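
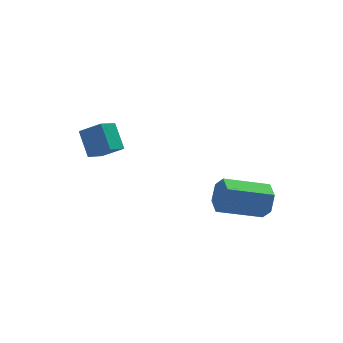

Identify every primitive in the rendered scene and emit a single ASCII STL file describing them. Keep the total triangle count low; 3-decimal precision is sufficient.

solid 
facet normal -0.700 0.437 -0.565
outer loop
vertex -1.456 2.659 -1.109
vertex -0.735 3.128 -1.639
vertex -1.414 1.673 -1.923
endloop
endfacet
facet normal -0.714 -0.463 0.525
outer loop
vertex -0.645 1.192 -1.301
vertex -1.456 2.659 -1.109
vertex -1.414 1.673 -1.923
endloop
endfacet
facet normal -0.699 0.437 -0.566
outer loop
vertex -1.414 1.673 -1.923
vertex -0.735 3.128 -1.639
vertex -0.693 2.141 -2.453
endloop
endfacet
facet normal 0.033 -0.771 -0.636
outer loop
vertex -0.693 2.141 -2.453
vertex -0.645 1.192 -1.301
vertex -1.414 1.673 -1.923
endloop
endfacet
facet normal -0.033 0.770 0.637
outer loop
vertex -1.456 2.659 -1.109
vertex 0.034 2.647 -1.017
vertex -0.735 3.128 -1.639
endloop
endfacet
facet normal -0.714 -0.463 0.525
outer loop
vertex -0.687 2.179 -0.487
vertex -1.456 2.659 -1.109
vertex -0.645 1.192 -1.301
endloop
endfacet
facet normal -0.033 0.771 0.636
outer loop
vertex -0.687 2.179 -0.487
vertex 0.034 2.647 -1.017
vertex -1.456 2.659 -1.109
endloop
endfacet
facet normal 0.714 0.463 -0.525
outer loop
vertex -0.735 3.128 -1.639
vertex 0.034 2.647 -1.017
vertex -0.693 2.141 -2.453
endloop
endfacet
facet normal 0.034 -0.771 -0.636
outer loop
vertex 0.076 1.661 -1.831
vertex -0.645 1.192 -1.301
vertex -0.693 2.141 -2.453
endloop
endfacet
facet normal 0.714 0.464 -0.525
outer loop
vertex -0.693 2.141 -2.453
vertex 0.034 2.647 -1.017
vertex 0.076 1.661 -1.831
endloop
endfacet
facet normal 0.700 -0.437 0.566
outer loop
vertex 0.076 1.661 -1.831
vertex -0.687 2.179 -0.487
vertex -0.645 1.192 -1.301
endloop
endfacet
facet normal 0.699 -0.437 0.566
outer loop
vertex 0.034 2.647 -1.017
vertex -0.687 2.179 -0.487
vertex 0.076 1.661 -1.831
endloop
endfacet
facet normal 0.929 -0.155 -0.335
outer loop
vertex 4.649 -2.263 -2.206
vertex 4.366 -2.62 -2.826
vertex 4.487 -1.86 -2.841
endloop
endfacet
facet normal 0.302 0.838 0.455
outer loop
vertex 4.649 -2.263 -2.206
vertex 4.487 -1.86 -2.841
vertex 2.836 -1.963 -1.553
endloop
endfacet
facet normal 0.302 0.838 0.455
outer loop
vertex 2.836 -1.963 -1.553
vertex 4.487 -1.86 -2.841
vertex 2.674 -1.56 -2.188
endloop
endfacet
facet normal -0.930 0.153 0.334
outer loop
vertex 2.836 -1.963 -1.553
vertex 2.674 -1.56 -2.188
vertex 2.554 -2.32 -2.174
endloop
endfacet
facet normal 0.930 -0.155 -0.335
outer loop
vertex 4.487 -1.86 -2.841
vertex 4.366 -2.62 -2.826
vertex 4.204 -2.217 -3.462
endloop
endfacet
facet normal -0.031 0.873 -0.487
outer loop
vertex 4.487 -1.86 -2.841
vertex 4.204 -2.217 -3.462
vertex 2.674 -1.56 -2.188
endloop
endfacet
facet normal -0.031 0.873 -0.487
outer loop
vertex 2.674 -1.56 -2.188
vertex 4.204 -2.217 -3.462
vertex 2.391 -1.917 -2.809
endloop
endfacet
facet normal -0.929 0.153 0.336
outer loop
vertex 2.674 -1.56 -2.188
vertex 2.391 -1.917 -2.809
vertex 2.554 -2.32 -2.174
endloop
endfacet
facet normal 0.930 -0.153 -0.334
outer loop
vertex 4.204 -2.217 -3.462
vertex 4.366 -2.62 -2.826
vertex 4.084 -2.977 -3.447
endloop
endfacet
facet normal -0.334 0.034 -0.942
outer loop
vertex 4.204 -2.217 -3.462
vertex 4.084 -2.977 -3.447
vertex 2.391 -1.917 -2.809
endloop
endfacet
facet normal -0.334 0.034 -0.942
outer loop
vertex 2.391 -1.917 -2.809
vertex 4.084 -2.977 -3.447
vertex 2.271 -2.677 -2.794
endloop
endfacet
facet normal -0.929 0.153 0.336
outer loop
vertex 2.391 -1.917 -2.809
vertex 2.271 -2.677 -2.794
vertex 2.554 -2.32 -2.174
endloop
endfacet
facet normal 0.930 -0.153 -0.334
outer loop
vertex 4.084 -2.977 -3.447
vertex 4.366 -2.62 -2.826
vertex 4.246 -3.38 -2.812
endloop
endfacet
facet normal -0.302 -0.838 -0.455
outer loop
vertex 4.084 -2.977 -3.447
vertex 4.246 -3.38 -2.812
vertex 2.271 -2.677 -2.794
endloop
endfacet
facet normal -0.302 -0.838 -0.455
outer loop
vertex 2.271 -2.677 -2.794
vertex 4.246 -3.38 -2.812
vertex 2.433 -3.08 -2.159
endloop
endfacet
facet normal -0.929 0.155 0.335
outer loop
vertex 2.271 -2.677 -2.794
vertex 2.433 -3.08 -2.159
vertex 2.554 -2.32 -2.174
endloop
endfacet
facet normal 0.929 -0.153 -0.336
outer loop
vertex 4.246 -3.38 -2.812
vertex 4.366 -2.62 -2.826
vertex 4.529 -3.023 -2.191
endloop
endfacet
facet normal 0.031 -0.873 0.487
outer loop
vertex 4.246 -3.38 -2.812
vertex 4.529 -3.023 -2.191
vertex 2.433 -3.08 -2.159
endloop
endfacet
facet normal 0.031 -0.873 0.487
outer loop
vertex 2.433 -3.08 -2.159
vertex 4.529 -3.023 -2.191
vertex 2.716 -2.723 -1.538
endloop
endfacet
facet normal -0.930 0.155 0.335
outer loop
vertex 2.433 -3.08 -2.159
vertex 2.716 -2.723 -1.538
vertex 2.554 -2.32 -2.174
endloop
endfacet
facet normal 0.929 -0.153 -0.336
outer loop
vertex 4.529 -3.023 -2.191
vertex 4.366 -2.62 -2.826
vertex 4.649 -2.263 -2.206
endloop
endfacet
facet normal 0.334 -0.034 0.942
outer loop
vertex 4.529 -3.023 -2.191
vertex 4.649 -2.263 -2.206
vertex 2.716 -2.723 -1.538
endloop
endfacet
facet normal 0.334 -0.034 0.942
outer loop
vertex 2.716 -2.723 -1.538
vertex 4.649 -2.263 -2.206
vertex 2.836 -1.963 -1.553
endloop
endfacet
facet normal -0.930 0.153 0.334
outer loop
vertex 2.716 -2.723 -1.538
vertex 2.836 -1.963 -1.553
vertex 2.554 -2.32 -2.174
endloop
endfacet

endsolid


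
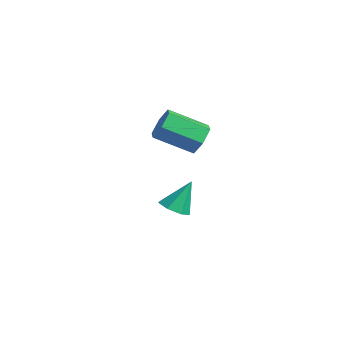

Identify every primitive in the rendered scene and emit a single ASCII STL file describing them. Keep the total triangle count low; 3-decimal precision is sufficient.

solid 
facet normal 0.501 0.729 -0.466
outer loop
vertex 4.199 -2.556 2.041
vertex 3.896 -2.045 2.515
vertex 4.553 -2.384 2.691
endloop
endfacet
facet normal 0.729 -0.646 -0.226
outer loop
vertex 4.199 -2.556 2.041
vertex 4.553 -2.384 2.691
vertex 3.327 -3.825 2.85
endloop
endfacet
facet normal 0.729 -0.645 -0.227
outer loop
vertex 3.327 -3.825 2.85
vertex 4.553 -2.384 2.691
vertex 3.681 -3.654 3.501
endloop
endfacet
facet normal -0.501 -0.730 0.464
outer loop
vertex 3.327 -3.825 2.85
vertex 3.681 -3.654 3.501
vertex 3.024 -3.315 3.325
endloop
endfacet
facet normal 0.501 0.730 -0.464
outer loop
vertex 4.553 -2.384 2.691
vertex 3.896 -2.045 2.515
vertex 4.25 -1.874 3.166
endloop
endfacet
facet normal 0.768 -0.128 0.627
outer loop
vertex 4.553 -2.384 2.691
vertex 4.25 -1.874 3.166
vertex 3.681 -3.654 3.501
endloop
endfacet
facet normal 0.768 -0.127 0.628
outer loop
vertex 3.681 -3.654 3.501
vertex 4.25 -1.874 3.166
vertex 3.378 -3.143 3.975
endloop
endfacet
facet normal -0.501 -0.729 0.466
outer loop
vertex 3.681 -3.654 3.501
vertex 3.378 -3.143 3.975
vertex 3.024 -3.315 3.325
endloop
endfacet
facet normal 0.501 0.730 -0.464
outer loop
vertex 4.25 -1.874 3.166
vertex 3.896 -2.045 2.515
vertex 3.593 -1.535 2.99
endloop
endfacet
facet normal 0.039 0.518 0.854
outer loop
vertex 4.25 -1.874 3.166
vertex 3.593 -1.535 2.99
vertex 3.378 -3.143 3.975
endloop
endfacet
facet normal 0.039 0.518 0.854
outer loop
vertex 3.378 -3.143 3.975
vertex 3.593 -1.535 2.99
vertex 2.721 -2.804 3.799
endloop
endfacet
facet normal -0.501 -0.729 0.466
outer loop
vertex 3.378 -3.143 3.975
vertex 2.721 -2.804 3.799
vertex 3.024 -3.315 3.325
endloop
endfacet
facet normal 0.501 0.730 -0.464
outer loop
vertex 3.593 -1.535 2.99
vertex 3.896 -2.045 2.515
vertex 3.239 -1.706 2.339
endloop
endfacet
facet normal -0.729 0.646 0.227
outer loop
vertex 3.593 -1.535 2.99
vertex 3.239 -1.706 2.339
vertex 2.721 -2.804 3.799
endloop
endfacet
facet normal -0.730 0.645 0.227
outer loop
vertex 2.721 -2.804 3.799
vertex 3.239 -1.706 2.339
vertex 2.367 -2.976 3.149
endloop
endfacet
facet normal -0.501 -0.729 0.466
outer loop
vertex 2.721 -2.804 3.799
vertex 2.367 -2.976 3.149
vertex 3.024 -3.315 3.325
endloop
endfacet
facet normal 0.501 0.729 -0.466
outer loop
vertex 3.239 -1.706 2.339
vertex 3.896 -2.045 2.515
vertex 3.542 -2.217 1.865
endloop
endfacet
facet normal -0.768 0.127 -0.628
outer loop
vertex 3.239 -1.706 2.339
vertex 3.542 -2.217 1.865
vertex 2.367 -2.976 3.149
endloop
endfacet
facet normal -0.768 0.128 -0.627
outer loop
vertex 2.367 -2.976 3.149
vertex 3.542 -2.217 1.865
vertex 2.67 -3.486 2.674
endloop
endfacet
facet normal -0.501 -0.730 0.464
outer loop
vertex 2.367 -2.976 3.149
vertex 2.67 -3.486 2.674
vertex 3.024 -3.315 3.325
endloop
endfacet
facet normal 0.501 0.729 -0.466
outer loop
vertex 3.542 -2.217 1.865
vertex 3.896 -2.045 2.515
vertex 4.199 -2.556 2.041
endloop
endfacet
facet normal -0.039 -0.518 -0.854
outer loop
vertex 3.542 -2.217 1.865
vertex 4.199 -2.556 2.041
vertex 2.67 -3.486 2.674
endloop
endfacet
facet normal -0.039 -0.518 -0.854
outer loop
vertex 2.67 -3.486 2.674
vertex 4.199 -2.556 2.041
vertex 3.327 -3.825 2.85
endloop
endfacet
facet normal -0.501 -0.730 0.464
outer loop
vertex 2.67 -3.486 2.674
vertex 3.327 -3.825 2.85
vertex 3.024 -3.315 3.325
endloop
endfacet
facet normal -0.031 -0.521 -0.853
outer loop
vertex 2.725 -1.828 -2.336
vertex 2.217 -2.243 -2.064
vertex 2.147 -1.639 -2.43
endloop
endfacet
facet normal 0.327 0.937 -0.126
outer loop
vertex 2.725 -1.828 -2.336
vertex 2.147 -1.639 -2.43
vertex 2.263 -1.457 -0.776
endloop
endfacet
facet normal -0.030 -0.521 -0.853
outer loop
vertex 2.147 -1.639 -2.43
vertex 2.217 -2.243 -2.064
vertex 1.621 -1.905 -2.249
endloop
endfacet
facet normal -0.468 0.881 -0.064
outer loop
vertex 2.147 -1.639 -2.43
vertex 1.621 -1.905 -2.249
vertex 2.263 -1.457 -0.776
endloop
endfacet
facet normal -0.030 -0.521 -0.853
outer loop
vertex 1.621 -1.905 -2.249
vertex 2.217 -2.243 -2.064
vertex 1.544 -2.425 -1.929
endloop
endfacet
facet normal -0.901 0.316 0.297
outer loop
vertex 1.621 -1.905 -2.249
vertex 1.544 -2.425 -1.929
vertex 2.263 -1.457 -0.776
endloop
endfacet
facet normal -0.031 -0.519 -0.854
outer loop
vertex 1.544 -2.425 -1.929
vertex 2.217 -2.243 -2.064
vertex 1.974 -2.809 -1.711
endloop
endfacet
facet normal -0.647 -0.335 0.685
outer loop
vertex 1.544 -2.425 -1.929
vertex 1.974 -2.809 -1.711
vertex 2.263 -1.457 -0.776
endloop
endfacet
facet normal -0.029 -0.520 -0.854
outer loop
vertex 1.974 -2.809 -1.711
vertex 2.217 -2.243 -2.064
vertex 2.587 -2.766 -1.758
endloop
endfacet
facet normal 0.103 -0.581 0.808
outer loop
vertex 1.974 -2.809 -1.711
vertex 2.587 -2.766 -1.758
vertex 2.263 -1.457 -0.776
endloop
endfacet
facet normal -0.030 -0.521 -0.853
outer loop
vertex 2.587 -2.766 -1.758
vertex 2.217 -2.243 -2.064
vertex 2.921 -2.33 -2.036
endloop
endfacet
facet normal 0.785 -0.236 0.573
outer loop
vertex 2.587 -2.766 -1.758
vertex 2.921 -2.33 -2.036
vertex 2.263 -1.457 -0.776
endloop
endfacet
facet normal -0.031 -0.522 -0.853
outer loop
vertex 2.921 -2.33 -2.036
vertex 2.217 -2.243 -2.064
vertex 2.725 -1.828 -2.336
endloop
endfacet
facet normal 0.884 0.439 0.157
outer loop
vertex 2.921 -2.33 -2.036
vertex 2.725 -1.828 -2.336
vertex 2.263 -1.457 -0.776
endloop
endfacet

endsolid


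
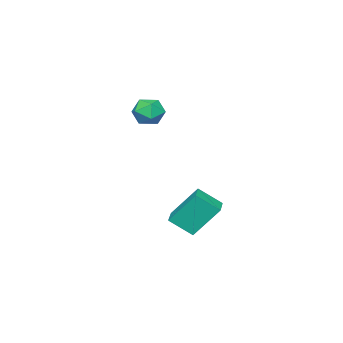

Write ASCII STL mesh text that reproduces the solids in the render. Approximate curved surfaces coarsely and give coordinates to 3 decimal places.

solid 
facet normal -0.856 -0.517 -0.012
outer loop
vertex -4.408 -1.268 -1.875
vertex -5.0 -0.268 -2.775
vertex -3.732 -2.348 -3.52
endloop
endfacet
facet normal 0.403 -0.680 0.612
outer loop
vertex -2.68 -1.712 -3.505
vertex -4.408 -1.268 -1.875
vertex -3.732 -2.348 -3.52
endloop
endfacet
facet normal -0.856 -0.517 -0.012
outer loop
vertex -3.732 -2.348 -3.52
vertex -5.0 -0.268 -2.775
vertex -4.324 -1.348 -4.42
endloop
endfacet
facet normal 0.325 -0.519 -0.791
outer loop
vertex -4.324 -1.348 -4.42
vertex -2.68 -1.712 -3.505
vertex -3.732 -2.348 -3.52
endloop
endfacet
facet normal -0.325 0.519 0.791
outer loop
vertex -4.408 -1.268 -1.875
vertex -3.948 0.368 -2.76
vertex -5.0 -0.268 -2.775
endloop
endfacet
facet normal 0.403 -0.680 0.612
outer loop
vertex -3.356 -0.632 -1.86
vertex -4.408 -1.268 -1.875
vertex -2.68 -1.712 -3.505
endloop
endfacet
facet normal -0.325 0.519 0.791
outer loop
vertex -3.356 -0.632 -1.86
vertex -3.948 0.368 -2.76
vertex -4.408 -1.268 -1.875
endloop
endfacet
facet normal -0.403 0.680 -0.612
outer loop
vertex -5.0 -0.268 -2.775
vertex -3.948 0.368 -2.76
vertex -4.324 -1.348 -4.42
endloop
endfacet
facet normal 0.325 -0.519 -0.791
outer loop
vertex -3.272 -0.712 -4.405
vertex -2.68 -1.712 -3.505
vertex -4.324 -1.348 -4.42
endloop
endfacet
facet normal -0.403 0.680 -0.612
outer loop
vertex -4.324 -1.348 -4.42
vertex -3.948 0.368 -2.76
vertex -3.272 -0.712 -4.405
endloop
endfacet
facet normal 0.856 0.517 0.012
outer loop
vertex -3.272 -0.712 -4.405
vertex -3.356 -0.632 -1.86
vertex -2.68 -1.712 -3.505
endloop
endfacet
facet normal 0.856 0.517 0.012
outer loop
vertex -3.948 0.368 -2.76
vertex -3.356 -0.632 -1.86
vertex -3.272 -0.712 -4.405
endloop
endfacet
facet normal -0.223 0.697 0.682
outer loop
vertex -4.18 -2.995 2.794
vertex -4.45 -3.641 3.366
vertex -3.589 -3.367 3.368
endloop
endfacet
facet normal 0.315 0.911 0.266
outer loop
vertex -4.18 -2.995 2.794
vertex -3.589 -3.367 3.368
vertex -3.346 -3.201 2.513
endloop
endfacet
facet normal 0.086 0.908 -0.410
outer loop
vertex -4.18 -2.995 2.794
vertex -3.346 -3.201 2.513
vertex -4.057 -3.373 1.982
endloop
endfacet
facet normal -0.593 0.692 -0.412
outer loop
vertex -4.18 -2.995 2.794
vertex -4.057 -3.373 1.982
vertex -4.74 -3.645 2.509
endloop
endfacet
facet normal -0.785 0.561 0.263
outer loop
vertex -4.18 -2.995 2.794
vertex -4.74 -3.645 2.509
vertex -4.45 -3.641 3.366
endloop
endfacet
facet normal 0.841 0.434 0.323
outer loop
vertex -3.346 -3.201 2.513
vertex -3.589 -3.367 3.368
vertex -3.1 -3.975 2.911
endloop
endfacet
facet normal -0.030 0.086 0.996
outer loop
vertex -3.589 -3.367 3.368
vertex -4.45 -3.641 3.366
vertex -3.783 -4.247 3.438
endloop
endfacet
facet normal -0.938 -0.135 0.318
outer loop
vertex -4.45 -3.641 3.366
vertex -4.74 -3.645 2.509
vertex -4.494 -4.419 2.907
endloop
endfacet
facet normal -0.628 0.077 -0.774
outer loop
vertex -4.74 -3.645 2.509
vertex -4.057 -3.373 1.982
vertex -4.251 -4.253 2.052
endloop
endfacet
facet normal 0.472 0.428 -0.771
outer loop
vertex -4.057 -3.373 1.982
vertex -3.346 -3.201 2.513
vertex -3.39 -3.979 2.054
endloop
endfacet
facet normal 0.593 -0.692 0.412
outer loop
vertex -3.66 -4.625 2.626
vertex -3.1 -3.975 2.911
vertex -3.783 -4.247 3.438
endloop
endfacet
facet normal -0.086 -0.908 0.410
outer loop
vertex -3.66 -4.625 2.626
vertex -3.783 -4.247 3.438
vertex -4.494 -4.419 2.907
endloop
endfacet
facet normal -0.315 -0.911 -0.266
outer loop
vertex -3.66 -4.625 2.626
vertex -4.494 -4.419 2.907
vertex -4.251 -4.253 2.052
endloop
endfacet
facet normal 0.223 -0.697 -0.682
outer loop
vertex -3.66 -4.625 2.626
vertex -4.251 -4.253 2.052
vertex -3.39 -3.979 2.054
endloop
endfacet
facet normal 0.785 -0.561 -0.263
outer loop
vertex -3.66 -4.625 2.626
vertex -3.39 -3.979 2.054
vertex -3.1 -3.975 2.911
endloop
endfacet
facet normal 0.628 -0.077 0.774
outer loop
vertex -3.783 -4.247 3.438
vertex -3.1 -3.975 2.911
vertex -3.589 -3.367 3.368
endloop
endfacet
facet normal -0.472 -0.428 0.771
outer loop
vertex -4.494 -4.419 2.907
vertex -3.783 -4.247 3.438
vertex -4.45 -3.641 3.366
endloop
endfacet
facet normal -0.841 -0.434 -0.323
outer loop
vertex -4.251 -4.253 2.052
vertex -4.494 -4.419 2.907
vertex -4.74 -3.645 2.509
endloop
endfacet
facet normal 0.030 -0.086 -0.996
outer loop
vertex -3.39 -3.979 2.054
vertex -4.251 -4.253 2.052
vertex -4.057 -3.373 1.982
endloop
endfacet
facet normal 0.938 0.135 -0.318
outer loop
vertex -3.1 -3.975 2.911
vertex -3.39 -3.979 2.054
vertex -3.346 -3.201 2.513
endloop
endfacet

endsolid


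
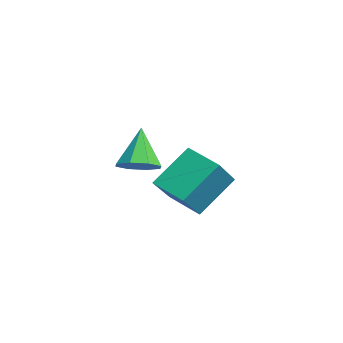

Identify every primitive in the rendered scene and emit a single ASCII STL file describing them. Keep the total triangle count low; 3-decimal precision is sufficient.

solid 
facet normal 0.539 -0.200 -0.818
outer loop
vertex -1.605 2.288 3.006
vertex -2.107 1.492 2.87
vertex -2.193 2.397 2.592
endloop
endfacet
facet normal -0.002 0.966 0.258
outer loop
vertex -1.605 2.288 3.006
vertex -2.193 2.397 2.592
vertex -3.173 1.888 4.49
endloop
endfacet
facet normal 0.539 -0.200 -0.818
outer loop
vertex -2.193 2.397 2.592
vertex -2.107 1.492 2.87
vertex -2.73 1.976 2.341
endloop
endfacet
facet normal -0.589 0.804 -0.088
outer loop
vertex -2.193 2.397 2.592
vertex -2.73 1.976 2.341
vertex -3.173 1.888 4.49
endloop
endfacet
facet normal 0.539 -0.200 -0.818
outer loop
vertex -2.73 1.976 2.341
vertex -2.107 1.492 2.87
vertex -2.902 1.272 2.4
endloop
endfacet
facet normal -0.958 0.218 -0.188
outer loop
vertex -2.73 1.976 2.341
vertex -2.902 1.272 2.4
vertex -3.173 1.888 4.49
endloop
endfacet
facet normal 0.539 -0.199 -0.819
outer loop
vertex -2.902 1.272 2.4
vertex -2.107 1.492 2.87
vertex -2.608 0.697 2.733
endloop
endfacet
facet normal -0.894 -0.448 0.016
outer loop
vertex -2.902 1.272 2.4
vertex -2.608 0.697 2.733
vertex -3.173 1.888 4.49
endloop
endfacet
facet normal 0.539 -0.199 -0.818
outer loop
vertex -2.608 0.697 2.733
vertex -2.107 1.492 2.87
vertex -2.02 0.588 3.147
endloop
endfacet
facet normal -0.435 -0.804 0.405
outer loop
vertex -2.608 0.697 2.733
vertex -2.02 0.588 3.147
vertex -3.173 1.888 4.49
endloop
endfacet
facet normal 0.538 -0.199 -0.819
outer loop
vertex -2.02 0.588 3.147
vertex -2.107 1.492 2.87
vertex -1.483 1.008 3.398
endloop
endfacet
facet normal 0.151 -0.642 0.751
outer loop
vertex -2.02 0.588 3.147
vertex -1.483 1.008 3.398
vertex -3.173 1.888 4.49
endloop
endfacet
facet normal 0.538 -0.199 -0.819
outer loop
vertex -1.483 1.008 3.398
vertex -2.107 1.492 2.87
vertex -1.311 1.712 3.34
endloop
endfacet
facet normal 0.521 -0.057 0.852
outer loop
vertex -1.483 1.008 3.398
vertex -1.311 1.712 3.34
vertex -3.173 1.888 4.49
endloop
endfacet
facet normal 0.539 -0.200 -0.819
outer loop
vertex -1.311 1.712 3.34
vertex -2.107 1.492 2.87
vertex -1.605 2.288 3.006
endloop
endfacet
facet normal 0.458 0.609 0.648
outer loop
vertex -1.311 1.712 3.34
vertex -1.605 2.288 3.006
vertex -3.173 1.888 4.49
endloop
endfacet
facet normal -0.791 -0.537 0.293
outer loop
vertex 1.95 1.031 3.869
vertex 1.466 2.522 5.296
vertex 0.787 1.986 2.477
endloop
endfacet
facet normal 0.228 -0.703 -0.673
outer loop
vertex 2.014 2.818 2.024
vertex 1.95 1.031 3.869
vertex 0.787 1.986 2.477
endloop
endfacet
facet normal -0.791 -0.537 0.293
outer loop
vertex 0.787 1.986 2.477
vertex 1.466 2.522 5.296
vertex 0.303 3.477 3.904
endloop
endfacet
facet normal -0.567 0.466 -0.679
outer loop
vertex 0.303 3.477 3.904
vertex 2.014 2.818 2.024
vertex 0.787 1.986 2.477
endloop
endfacet
facet normal 0.567 -0.466 0.679
outer loop
vertex 1.95 1.031 3.869
vertex 2.693 3.354 4.843
vertex 1.466 2.522 5.296
endloop
endfacet
facet normal 0.228 -0.703 -0.673
outer loop
vertex 3.177 1.863 3.416
vertex 1.95 1.031 3.869
vertex 2.014 2.818 2.024
endloop
endfacet
facet normal 0.567 -0.466 0.679
outer loop
vertex 3.177 1.863 3.416
vertex 2.693 3.354 4.843
vertex 1.95 1.031 3.869
endloop
endfacet
facet normal -0.228 0.703 0.673
outer loop
vertex 1.466 2.522 5.296
vertex 2.693 3.354 4.843
vertex 0.303 3.477 3.904
endloop
endfacet
facet normal -0.567 0.466 -0.679
outer loop
vertex 1.53 4.309 3.451
vertex 2.014 2.818 2.024
vertex 0.303 3.477 3.904
endloop
endfacet
facet normal -0.228 0.703 0.673
outer loop
vertex 0.303 3.477 3.904
vertex 2.693 3.354 4.843
vertex 1.53 4.309 3.451
endloop
endfacet
facet normal 0.791 0.537 -0.293
outer loop
vertex 1.53 4.309 3.451
vertex 3.177 1.863 3.416
vertex 2.014 2.818 2.024
endloop
endfacet
facet normal 0.791 0.537 -0.293
outer loop
vertex 2.693 3.354 4.843
vertex 3.177 1.863 3.416
vertex 1.53 4.309 3.451
endloop
endfacet

endsolid


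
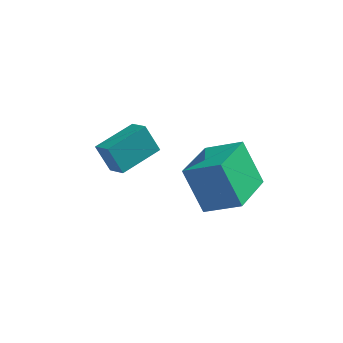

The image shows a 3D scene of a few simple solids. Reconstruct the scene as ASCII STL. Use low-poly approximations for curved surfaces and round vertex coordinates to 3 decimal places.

solid 
facet normal -0.907 0.002 -0.421
outer loop
vertex 0.665 -0.29 0.947
vertex 0.743 1.853 0.789
vertex 1.488 -0.45 -0.825
endloop
endfacet
facet normal -0.036 -0.997 0.073
outer loop
vertex 2.857 -0.453 -0.189
vertex 0.665 -0.29 0.947
vertex 1.488 -0.45 -0.825
endloop
endfacet
facet normal -0.907 0.002 -0.421
outer loop
vertex 1.488 -0.45 -0.825
vertex 0.743 1.853 0.789
vertex 1.566 1.693 -0.983
endloop
endfacet
facet normal 0.420 -0.082 -0.904
outer loop
vertex 1.566 1.693 -0.983
vertex 2.857 -0.453 -0.189
vertex 1.488 -0.45 -0.825
endloop
endfacet
facet normal -0.420 0.082 0.904
outer loop
vertex 0.665 -0.29 0.947
vertex 2.112 1.85 1.425
vertex 0.743 1.853 0.789
endloop
endfacet
facet normal -0.036 -0.997 0.073
outer loop
vertex 2.034 -0.293 1.583
vertex 0.665 -0.29 0.947
vertex 2.857 -0.453 -0.189
endloop
endfacet
facet normal -0.420 0.082 0.904
outer loop
vertex 2.034 -0.293 1.583
vertex 2.112 1.85 1.425
vertex 0.665 -0.29 0.947
endloop
endfacet
facet normal 0.036 0.997 -0.073
outer loop
vertex 0.743 1.853 0.789
vertex 2.112 1.85 1.425
vertex 1.566 1.693 -0.983
endloop
endfacet
facet normal 0.420 -0.082 -0.904
outer loop
vertex 2.935 1.69 -0.347
vertex 2.857 -0.453 -0.189
vertex 1.566 1.693 -0.983
endloop
endfacet
facet normal 0.036 0.997 -0.073
outer loop
vertex 1.566 1.693 -0.983
vertex 2.112 1.85 1.425
vertex 2.935 1.69 -0.347
endloop
endfacet
facet normal 0.907 -0.002 0.421
outer loop
vertex 2.935 1.69 -0.347
vertex 2.034 -0.293 1.583
vertex 2.857 -0.453 -0.189
endloop
endfacet
facet normal 0.907 -0.002 0.421
outer loop
vertex 2.112 1.85 1.425
vertex 2.034 -0.293 1.583
vertex 2.935 1.69 -0.347
endloop
endfacet
facet normal -0.781 0.525 -0.339
outer loop
vertex -2.847 0.545 0.86
vertex -2.036 2.042 1.308
vertex -2.32 0.599 -0.272
endloop
endfacet
facet normal -0.461 -0.850 -0.255
outer loop
vertex -1.664 0.158 0.012
vertex -2.847 0.545 0.86
vertex -2.32 0.599 -0.272
endloop
endfacet
facet normal -0.782 0.524 -0.338
outer loop
vertex -2.32 0.599 -0.272
vertex -2.036 2.042 1.308
vertex -1.51 2.096 0.176
endloop
endfacet
facet normal 0.421 0.043 -0.906
outer loop
vertex -1.51 2.096 0.176
vertex -1.664 0.158 0.012
vertex -2.32 0.599 -0.272
endloop
endfacet
facet normal -0.421 -0.043 0.906
outer loop
vertex -2.847 0.545 0.86
vertex -1.38 1.601 1.592
vertex -2.036 2.042 1.308
endloop
endfacet
facet normal -0.461 -0.850 -0.255
outer loop
vertex -2.19 0.104 1.144
vertex -2.847 0.545 0.86
vertex -1.664 0.158 0.012
endloop
endfacet
facet normal -0.421 -0.043 0.906
outer loop
vertex -2.19 0.104 1.144
vertex -1.38 1.601 1.592
vertex -2.847 0.545 0.86
endloop
endfacet
facet normal 0.461 0.850 0.255
outer loop
vertex -2.036 2.042 1.308
vertex -1.38 1.601 1.592
vertex -1.51 2.096 0.176
endloop
endfacet
facet normal 0.421 0.043 -0.906
outer loop
vertex -0.853 1.655 0.46
vertex -1.664 0.158 0.012
vertex -1.51 2.096 0.176
endloop
endfacet
facet normal 0.461 0.850 0.255
outer loop
vertex -1.51 2.096 0.176
vertex -1.38 1.601 1.592
vertex -0.853 1.655 0.46
endloop
endfacet
facet normal 0.781 -0.525 0.338
outer loop
vertex -0.853 1.655 0.46
vertex -2.19 0.104 1.144
vertex -1.664 0.158 0.012
endloop
endfacet
facet normal 0.781 -0.524 0.339
outer loop
vertex -1.38 1.601 1.592
vertex -2.19 0.104 1.144
vertex -0.853 1.655 0.46
endloop
endfacet

endsolid


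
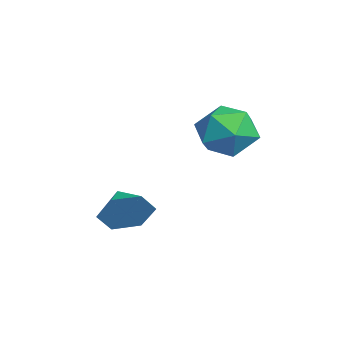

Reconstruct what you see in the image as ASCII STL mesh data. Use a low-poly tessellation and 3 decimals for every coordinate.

solid 
facet normal 0.933 0.115 -0.340
outer loop
vertex -1.079 -1.698 -1.187
vertex -1.378 -1.244 -1.854
vertex -1.161 -0.844 -1.124
endloop
endfacet
facet normal -0.221 -0.093 0.971
outer loop
vertex -1.079 -1.698 -1.187
vertex -1.161 -0.844 -1.124
vertex -2.442 -1.376 -1.466
endloop
endfacet
facet normal 0.933 0.115 -0.340
outer loop
vertex -1.161 -0.844 -1.124
vertex -1.378 -1.244 -1.854
vertex -1.46 -0.391 -1.791
endloop
endfacet
facet normal -0.435 0.642 0.631
outer loop
vertex -1.161 -0.844 -1.124
vertex -1.46 -0.391 -1.791
vertex -2.442 -1.376 -1.466
endloop
endfacet
facet normal 0.933 0.115 -0.340
outer loop
vertex -1.46 -0.391 -1.791
vertex -1.378 -1.244 -1.854
vertex -1.677 -0.791 -2.521
endloop
endfacet
facet normal -0.725 0.672 -0.153
outer loop
vertex -1.46 -0.391 -1.791
vertex -1.677 -0.791 -2.521
vertex -2.442 -1.376 -1.466
endloop
endfacet
facet normal 0.933 0.115 -0.340
outer loop
vertex -1.677 -0.791 -2.521
vertex -1.378 -1.244 -1.854
vertex -1.595 -1.645 -2.584
endloop
endfacet
facet normal -0.800 -0.033 -0.599
outer loop
vertex -1.677 -0.791 -2.521
vertex -1.595 -1.645 -2.584
vertex -2.442 -1.376 -1.466
endloop
endfacet
facet normal 0.933 0.115 -0.340
outer loop
vertex -1.595 -1.645 -2.584
vertex -1.378 -1.244 -1.854
vertex -1.296 -2.098 -1.917
endloop
endfacet
facet normal -0.586 -0.768 -0.259
outer loop
vertex -1.595 -1.645 -2.584
vertex -1.296 -2.098 -1.917
vertex -2.442 -1.376 -1.466
endloop
endfacet
facet normal 0.933 0.115 -0.340
outer loop
vertex -1.296 -2.098 -1.917
vertex -1.378 -1.244 -1.854
vertex -1.079 -1.698 -1.187
endloop
endfacet
facet normal -0.296 -0.798 0.525
outer loop
vertex -1.296 -2.098 -1.917
vertex -1.079 -1.698 -1.187
vertex -2.442 -1.376 -1.466
endloop
endfacet
facet normal -0.020 -0.040 0.999
outer loop
vertex -2.267 2.3 1.533
vertex -3.125 1.712 1.492
vertex -2.185 1.263 1.493
endloop
endfacet
facet normal 0.650 0.022 0.760
outer loop
vertex -2.267 2.3 1.533
vertex -2.185 1.263 1.493
vertex -1.545 1.858 0.928
endloop
endfacet
facet normal 0.691 0.620 0.372
outer loop
vertex -2.267 2.3 1.533
vertex -1.545 1.858 0.928
vertex -2.088 2.674 0.578
endloop
endfacet
facet normal 0.047 0.927 0.372
outer loop
vertex -2.267 2.3 1.533
vertex -2.088 2.674 0.578
vertex -3.065 2.584 0.927
endloop
endfacet
facet normal -0.392 0.519 0.760
outer loop
vertex -2.267 2.3 1.533
vertex -3.065 2.584 0.927
vertex -3.125 1.712 1.492
endloop
endfacet
facet normal 0.782 -0.530 0.328
outer loop
vertex -1.545 1.858 0.928
vertex -2.185 1.263 1.493
vertex -1.955 0.996 0.513
endloop
endfacet
facet normal -0.302 -0.631 0.715
outer loop
vertex -2.185 1.263 1.493
vertex -3.125 1.712 1.492
vertex -2.932 0.906 0.862
endloop
endfacet
facet normal -0.905 0.273 0.326
outer loop
vertex -3.125 1.712 1.492
vertex -3.065 2.584 0.927
vertex -3.475 1.722 0.512
endloop
endfacet
facet normal -0.193 0.934 -0.300
outer loop
vertex -3.065 2.584 0.927
vertex -2.088 2.674 0.578
vertex -2.835 2.317 -0.053
endloop
endfacet
facet normal 0.849 0.437 -0.299
outer loop
vertex -2.088 2.674 0.578
vertex -1.545 1.858 0.928
vertex -1.895 1.868 -0.052
endloop
endfacet
facet normal -0.047 -0.927 -0.372
outer loop
vertex -2.753 1.28 -0.093
vertex -1.955 0.996 0.513
vertex -2.932 0.906 0.862
endloop
endfacet
facet normal -0.691 -0.620 -0.372
outer loop
vertex -2.753 1.28 -0.093
vertex -2.932 0.906 0.862
vertex -3.475 1.722 0.512
endloop
endfacet
facet normal -0.650 -0.022 -0.760
outer loop
vertex -2.753 1.28 -0.093
vertex -3.475 1.722 0.512
vertex -2.835 2.317 -0.053
endloop
endfacet
facet normal 0.020 0.040 -0.999
outer loop
vertex -2.753 1.28 -0.093
vertex -2.835 2.317 -0.053
vertex -1.895 1.868 -0.052
endloop
endfacet
facet normal 0.392 -0.519 -0.760
outer loop
vertex -2.753 1.28 -0.093
vertex -1.895 1.868 -0.052
vertex -1.955 0.996 0.513
endloop
endfacet
facet normal 0.193 -0.934 0.300
outer loop
vertex -2.932 0.906 0.862
vertex -1.955 0.996 0.513
vertex -2.185 1.263 1.493
endloop
endfacet
facet normal -0.849 -0.437 0.299
outer loop
vertex -3.475 1.722 0.512
vertex -2.932 0.906 0.862
vertex -3.125 1.712 1.492
endloop
endfacet
facet normal -0.782 0.530 -0.328
outer loop
vertex -2.835 2.317 -0.053
vertex -3.475 1.722 0.512
vertex -3.065 2.584 0.927
endloop
endfacet
facet normal 0.302 0.631 -0.715
outer loop
vertex -1.895 1.868 -0.052
vertex -2.835 2.317 -0.053
vertex -2.088 2.674 0.578
endloop
endfacet
facet normal 0.905 -0.273 -0.326
outer loop
vertex -1.955 0.996 0.513
vertex -1.895 1.868 -0.052
vertex -1.545 1.858 0.928
endloop
endfacet

endsolid


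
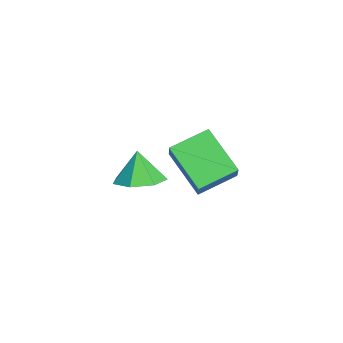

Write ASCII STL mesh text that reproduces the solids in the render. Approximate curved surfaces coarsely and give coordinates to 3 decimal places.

solid 
facet normal -0.742 -0.430 0.514
outer loop
vertex -1.077 2.713 -0.358
vertex -1.586 4.146 0.106
vertex -1.778 2.774 -1.318
endloop
endfacet
facet normal 0.321 -0.901 -0.291
outer loop
vertex -0.294 3.634 -2.346
vertex -1.077 2.713 -0.358
vertex -1.778 2.774 -1.318
endloop
endfacet
facet normal -0.742 -0.430 0.514
outer loop
vertex -1.778 2.774 -1.318
vertex -1.586 4.146 0.106
vertex -2.287 4.208 -0.854
endloop
endfacet
facet normal -0.589 0.052 -0.807
outer loop
vertex -2.287 4.208 -0.854
vertex -0.294 3.634 -2.346
vertex -1.778 2.774 -1.318
endloop
endfacet
facet normal 0.589 -0.052 0.807
outer loop
vertex -1.077 2.713 -0.358
vertex -0.102 5.006 -0.922
vertex -1.586 4.146 0.106
endloop
endfacet
facet normal 0.320 -0.901 -0.292
outer loop
vertex 0.407 3.572 -1.386
vertex -1.077 2.713 -0.358
vertex -0.294 3.634 -2.346
endloop
endfacet
facet normal 0.589 -0.052 0.807
outer loop
vertex 0.407 3.572 -1.386
vertex -0.102 5.006 -0.922
vertex -1.077 2.713 -0.358
endloop
endfacet
facet normal -0.320 0.901 0.292
outer loop
vertex -1.586 4.146 0.106
vertex -0.102 5.006 -0.922
vertex -2.287 4.208 -0.854
endloop
endfacet
facet normal -0.589 0.052 -0.807
outer loop
vertex -0.803 5.067 -1.882
vertex -0.294 3.634 -2.346
vertex -2.287 4.208 -0.854
endloop
endfacet
facet normal -0.320 0.902 0.291
outer loop
vertex -2.287 4.208 -0.854
vertex -0.102 5.006 -0.922
vertex -0.803 5.067 -1.882
endloop
endfacet
facet normal 0.742 0.430 -0.514
outer loop
vertex -0.803 5.067 -1.882
vertex 0.407 3.572 -1.386
vertex -0.294 3.634 -2.346
endloop
endfacet
facet normal 0.742 0.430 -0.514
outer loop
vertex -0.102 5.006 -0.922
vertex 0.407 3.572 -1.386
vertex -0.803 5.067 -1.882
endloop
endfacet
facet normal 0.433 0.023 -0.901
outer loop
vertex 3.342 1.797 1.688
vertex 2.615 1.384 1.328
vertex 2.771 2.275 1.426
endloop
endfacet
facet normal 0.195 0.640 0.743
outer loop
vertex 3.342 1.797 1.688
vertex 2.771 2.275 1.426
vertex 2.105 1.356 2.392
endloop
endfacet
facet normal 0.433 0.023 -0.901
outer loop
vertex 2.771 2.275 1.426
vertex 2.615 1.384 1.328
vertex 2.082 2.082 1.09
endloop
endfacet
facet normal -0.436 0.783 0.444
outer loop
vertex 2.771 2.275 1.426
vertex 2.082 2.082 1.09
vertex 2.105 1.356 2.392
endloop
endfacet
facet normal 0.432 0.023 -0.901
outer loop
vertex 2.082 2.082 1.09
vertex 2.615 1.384 1.328
vertex 1.795 1.363 0.934
endloop
endfacet
facet normal -0.924 0.326 0.198
outer loop
vertex 2.082 2.082 1.09
vertex 1.795 1.363 0.934
vertex 2.105 1.356 2.392
endloop
endfacet
facet normal 0.432 0.023 -0.901
outer loop
vertex 1.795 1.363 0.934
vertex 2.615 1.384 1.328
vertex 2.126 0.66 1.075
endloop
endfacet
facet normal -0.902 -0.387 0.190
outer loop
vertex 1.795 1.363 0.934
vertex 2.126 0.66 1.075
vertex 2.105 1.356 2.392
endloop
endfacet
facet normal 0.432 0.023 -0.902
outer loop
vertex 2.126 0.66 1.075
vertex 2.615 1.384 1.328
vertex 2.825 0.501 1.406
endloop
endfacet
facet normal -0.388 -0.818 0.426
outer loop
vertex 2.126 0.66 1.075
vertex 2.825 0.501 1.406
vertex 2.105 1.356 2.392
endloop
endfacet
facet normal 0.433 0.023 -0.901
outer loop
vertex 2.825 0.501 1.406
vertex 2.615 1.384 1.328
vertex 3.366 1.008 1.679
endloop
endfacet
facet normal 0.235 -0.643 0.729
outer loop
vertex 2.825 0.501 1.406
vertex 3.366 1.008 1.679
vertex 2.105 1.356 2.392
endloop
endfacet
facet normal 0.433 0.023 -0.901
outer loop
vertex 3.366 1.008 1.679
vertex 2.615 1.384 1.328
vertex 3.342 1.797 1.688
endloop
endfacet
facet normal 0.493 0.005 0.870
outer loop
vertex 3.366 1.008 1.679
vertex 3.342 1.797 1.688
vertex 2.105 1.356 2.392
endloop
endfacet

endsolid


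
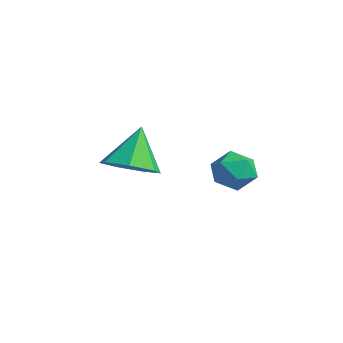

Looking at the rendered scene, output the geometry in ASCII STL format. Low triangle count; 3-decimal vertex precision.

solid 
facet normal 0.297 -0.446 -0.844
outer loop
vertex -1.97 -3.87 -1.47
vertex -2.687 -3.417 -1.962
vertex -1.769 -3.112 -1.8
endloop
endfacet
facet normal 0.674 0.137 0.726
outer loop
vertex -1.97 -3.87 -1.47
vertex -1.769 -3.112 -1.8
vertex -3.173 -2.683 -0.578
endloop
endfacet
facet normal 0.297 -0.447 -0.843
outer loop
vertex -1.769 -3.112 -1.8
vertex -2.687 -3.417 -1.962
vertex -2.259 -2.584 -2.253
endloop
endfacet
facet normal 0.530 0.779 0.335
outer loop
vertex -1.769 -3.112 -1.8
vertex -2.259 -2.584 -2.253
vertex -3.173 -2.683 -0.578
endloop
endfacet
facet normal 0.297 -0.447 -0.844
outer loop
vertex -2.259 -2.584 -2.253
vertex -2.687 -3.417 -1.962
vertex -3.071 -2.683 -2.486
endloop
endfacet
facet normal -0.119 0.993 -0.006
outer loop
vertex -2.259 -2.584 -2.253
vertex -3.071 -2.683 -2.486
vertex -3.173 -2.683 -0.578
endloop
endfacet
facet normal 0.297 -0.447 -0.844
outer loop
vertex -3.071 -2.683 -2.486
vertex -2.687 -3.417 -1.962
vertex -3.593 -3.334 -2.325
endloop
endfacet
facet normal -0.785 0.619 -0.042
outer loop
vertex -3.071 -2.683 -2.486
vertex -3.593 -3.334 -2.325
vertex -3.173 -2.683 -0.578
endloop
endfacet
facet normal 0.297 -0.448 -0.843
outer loop
vertex -3.593 -3.334 -2.325
vertex -2.687 -3.417 -1.962
vertex -3.433 -4.047 -1.89
endloop
endfacet
facet normal -0.965 -0.061 0.255
outer loop
vertex -3.593 -3.334 -2.325
vertex -3.433 -4.047 -1.89
vertex -3.173 -2.683 -0.578
endloop
endfacet
facet normal 0.296 -0.447 -0.844
outer loop
vertex -3.433 -4.047 -1.89
vertex -2.687 -3.417 -1.962
vertex -2.711 -4.286 -1.51
endloop
endfacet
facet normal -0.525 -0.536 0.661
outer loop
vertex -3.433 -4.047 -1.89
vertex -2.711 -4.286 -1.51
vertex -3.173 -2.683 -0.578
endloop
endfacet
facet normal 0.297 -0.447 -0.844
outer loop
vertex -2.711 -4.286 -1.51
vertex -2.687 -3.417 -1.962
vertex -1.97 -3.87 -1.47
endloop
endfacet
facet normal 0.204 -0.447 0.871
outer loop
vertex -2.711 -4.286 -1.51
vertex -1.97 -3.87 -1.47
vertex -3.173 -2.683 -0.578
endloop
endfacet
facet normal -0.897 0.010 0.441
outer loop
vertex 0.073 -1.62 -1.092
vertex 0.137 -2.381 -0.944
vertex 0.397 -1.861 -0.427
endloop
endfacet
facet normal -0.573 0.641 0.511
outer loop
vertex 0.073 -1.62 -1.092
vertex 0.397 -1.861 -0.427
vertex 0.711 -1.267 -0.82
endloop
endfacet
facet normal -0.432 0.891 -0.144
outer loop
vertex 0.073 -1.62 -1.092
vertex 0.711 -1.267 -0.82
vertex 0.646 -1.421 -1.58
endloop
endfacet
facet normal -0.669 0.414 -0.617
outer loop
vertex 0.073 -1.62 -1.092
vertex 0.646 -1.421 -1.58
vertex 0.29 -2.109 -1.656
endloop
endfacet
facet normal -0.958 -0.130 -0.256
outer loop
vertex 0.073 -1.62 -1.092
vertex 0.29 -2.109 -1.656
vertex 0.137 -2.381 -0.944
endloop
endfacet
facet normal 0.050 0.533 0.845
outer loop
vertex 0.711 -1.267 -0.82
vertex 0.397 -1.861 -0.427
vertex 1.17 -1.811 -0.504
endloop
endfacet
facet normal -0.478 -0.488 0.731
outer loop
vertex 0.397 -1.861 -0.427
vertex 0.137 -2.381 -0.944
vertex 0.814 -2.499 -0.58
endloop
endfacet
facet normal -0.575 -0.716 -0.397
outer loop
vertex 0.137 -2.381 -0.944
vertex 0.29 -2.109 -1.656
vertex 0.749 -2.653 -1.34
endloop
endfacet
facet normal -0.108 0.164 -0.980
outer loop
vertex 0.29 -2.109 -1.656
vertex 0.646 -1.421 -1.58
vertex 1.063 -2.059 -1.733
endloop
endfacet
facet normal 0.278 0.937 -0.214
outer loop
vertex 0.646 -1.421 -1.58
vertex 0.711 -1.267 -0.82
vertex 1.323 -1.539 -1.216
endloop
endfacet
facet normal 0.669 -0.414 0.617
outer loop
vertex 1.387 -2.3 -1.068
vertex 1.17 -1.811 -0.504
vertex 0.814 -2.499 -0.58
endloop
endfacet
facet normal 0.432 -0.891 0.144
outer loop
vertex 1.387 -2.3 -1.068
vertex 0.814 -2.499 -0.58
vertex 0.749 -2.653 -1.34
endloop
endfacet
facet normal 0.573 -0.641 -0.511
outer loop
vertex 1.387 -2.3 -1.068
vertex 0.749 -2.653 -1.34
vertex 1.063 -2.059 -1.733
endloop
endfacet
facet normal 0.897 -0.010 -0.441
outer loop
vertex 1.387 -2.3 -1.068
vertex 1.063 -2.059 -1.733
vertex 1.323 -1.539 -1.216
endloop
endfacet
facet normal 0.958 0.130 0.256
outer loop
vertex 1.387 -2.3 -1.068
vertex 1.323 -1.539 -1.216
vertex 1.17 -1.811 -0.504
endloop
endfacet
facet normal 0.108 -0.164 0.980
outer loop
vertex 0.814 -2.499 -0.58
vertex 1.17 -1.811 -0.504
vertex 0.397 -1.861 -0.427
endloop
endfacet
facet normal -0.278 -0.937 0.214
outer loop
vertex 0.749 -2.653 -1.34
vertex 0.814 -2.499 -0.58
vertex 0.137 -2.381 -0.944
endloop
endfacet
facet normal -0.050 -0.533 -0.845
outer loop
vertex 1.063 -2.059 -1.733
vertex 0.749 -2.653 -1.34
vertex 0.29 -2.109 -1.656
endloop
endfacet
facet normal 0.478 0.488 -0.731
outer loop
vertex 1.323 -1.539 -1.216
vertex 1.063 -2.059 -1.733
vertex 0.646 -1.421 -1.58
endloop
endfacet
facet normal 0.575 0.716 0.397
outer loop
vertex 1.17 -1.811 -0.504
vertex 1.323 -1.539 -1.216
vertex 0.711 -1.267 -0.82
endloop
endfacet

endsolid


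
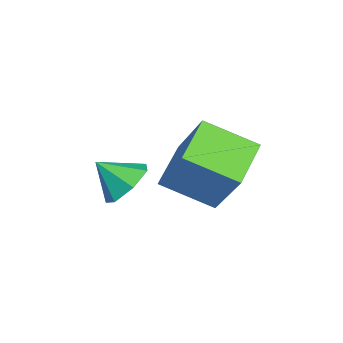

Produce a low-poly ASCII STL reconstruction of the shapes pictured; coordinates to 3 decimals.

solid 
facet normal -0.458 -0.326 -0.827
outer loop
vertex 1.602 -2.109 -3.299
vertex 0.268 -1.636 -2.746
vertex 1.839 -0.583 -4.033
endloop
endfacet
facet normal 0.878 -0.311 -0.364
outer loop
vertex 2.792 0.096 -2.314
vertex 1.602 -2.109 -3.299
vertex 1.839 -0.583 -4.033
endloop
endfacet
facet normal -0.458 -0.327 -0.827
outer loop
vertex 1.839 -0.583 -4.033
vertex 0.268 -1.636 -2.746
vertex 0.504 -0.11 -3.48
endloop
endfacet
facet normal 0.138 0.893 -0.429
outer loop
vertex 0.504 -0.11 -3.48
vertex 2.792 0.096 -2.314
vertex 1.839 -0.583 -4.033
endloop
endfacet
facet normal -0.138 -0.892 0.429
outer loop
vertex 1.602 -2.109 -3.299
vertex 1.221 -0.957 -1.027
vertex 0.268 -1.636 -2.746
endloop
endfacet
facet normal 0.878 -0.311 -0.364
outer loop
vertex 2.556 -1.43 -1.58
vertex 1.602 -2.109 -3.299
vertex 2.792 0.096 -2.314
endloop
endfacet
facet normal -0.138 -0.892 0.429
outer loop
vertex 2.556 -1.43 -1.58
vertex 1.221 -0.957 -1.027
vertex 1.602 -2.109 -3.299
endloop
endfacet
facet normal -0.878 0.311 0.364
outer loop
vertex 0.268 -1.636 -2.746
vertex 1.221 -0.957 -1.027
vertex 0.504 -0.11 -3.48
endloop
endfacet
facet normal 0.138 0.892 -0.429
outer loop
vertex 1.458 0.569 -1.761
vertex 2.792 0.096 -2.314
vertex 0.504 -0.11 -3.48
endloop
endfacet
facet normal -0.878 0.311 0.364
outer loop
vertex 0.504 -0.11 -3.48
vertex 1.221 -0.957 -1.027
vertex 1.458 0.569 -1.761
endloop
endfacet
facet normal 0.458 0.327 0.827
outer loop
vertex 1.458 0.569 -1.761
vertex 2.556 -1.43 -1.58
vertex 2.792 0.096 -2.314
endloop
endfacet
facet normal 0.458 0.327 0.827
outer loop
vertex 1.221 -0.957 -1.027
vertex 2.556 -1.43 -1.58
vertex 1.458 0.569 -1.761
endloop
endfacet
facet normal 0.129 0.745 -0.655
outer loop
vertex 1.408 -2.77 -3.617
vertex 0.675 -2.988 -4.01
vertex 0.792 -2.437 -3.36
endloop
endfacet
facet normal 0.385 -0.001 0.923
outer loop
vertex 1.408 -2.77 -3.617
vertex 0.792 -2.437 -3.36
vertex 0.525 -3.852 -3.25
endloop
endfacet
facet normal 0.129 0.745 -0.655
outer loop
vertex 0.792 -2.437 -3.36
vertex 0.675 -2.988 -4.01
vertex 0.087 -2.519 -3.592
endloop
endfacet
facet normal -0.324 0.134 0.937
outer loop
vertex 0.792 -2.437 -3.36
vertex 0.087 -2.519 -3.592
vertex 0.525 -3.852 -3.25
endloop
endfacet
facet normal 0.129 0.745 -0.654
outer loop
vertex 0.087 -2.519 -3.592
vertex 0.675 -2.988 -4.01
vertex -0.175 -2.954 -4.139
endloop
endfacet
facet normal -0.843 -0.144 0.518
outer loop
vertex 0.087 -2.519 -3.592
vertex -0.175 -2.954 -4.139
vertex 0.525 -3.852 -3.25
endloop
endfacet
facet normal 0.129 0.744 -0.655
outer loop
vertex -0.175 -2.954 -4.139
vertex 0.675 -2.988 -4.01
vertex 0.203 -3.415 -4.588
endloop
endfacet
facet normal -0.781 -0.625 -0.016
outer loop
vertex -0.175 -2.954 -4.139
vertex 0.203 -3.415 -4.588
vertex 0.525 -3.852 -3.25
endloop
endfacet
facet normal 0.129 0.745 -0.655
outer loop
vertex 0.203 -3.415 -4.588
vertex 0.675 -2.988 -4.01
vertex 0.936 -3.554 -4.602
endloop
endfacet
facet normal -0.185 -0.947 -0.265
outer loop
vertex 0.203 -3.415 -4.588
vertex 0.936 -3.554 -4.602
vertex 0.525 -3.852 -3.25
endloop
endfacet
facet normal 0.129 0.745 -0.655
outer loop
vertex 0.936 -3.554 -4.602
vertex 0.675 -2.988 -4.01
vertex 1.472 -3.267 -4.17
endloop
endfacet
facet normal 0.497 -0.867 -0.040
outer loop
vertex 0.936 -3.554 -4.602
vertex 1.472 -3.267 -4.17
vertex 0.525 -3.852 -3.25
endloop
endfacet
facet normal 0.129 0.745 -0.655
outer loop
vertex 1.472 -3.267 -4.17
vertex 0.675 -2.988 -4.01
vertex 1.408 -2.77 -3.617
endloop
endfacet
facet normal 0.750 -0.446 0.488
outer loop
vertex 1.472 -3.267 -4.17
vertex 1.408 -2.77 -3.617
vertex 0.525 -3.852 -3.25
endloop
endfacet

endsolid


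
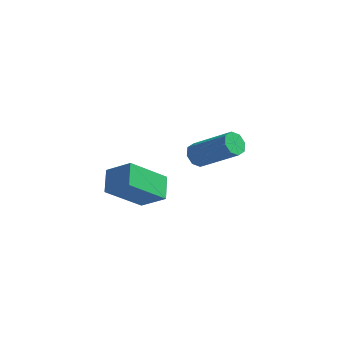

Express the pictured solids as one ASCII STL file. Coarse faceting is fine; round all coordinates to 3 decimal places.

solid 
facet normal -0.771 0.137 -0.622
outer loop
vertex 0.649 1.186 -4.26
vertex 0.404 1.533 -3.88
vertex 0.767 1.603 -4.314
endloop
endfacet
facet normal 0.577 -0.263 -0.773
outer loop
vertex 0.649 1.186 -4.26
vertex 0.767 1.603 -4.314
vertex 2.261 0.899 -2.96
endloop
endfacet
facet normal 0.577 -0.264 -0.773
outer loop
vertex 2.261 0.899 -2.96
vertex 0.767 1.603 -4.314
vertex 2.378 1.316 -3.015
endloop
endfacet
facet normal 0.772 -0.135 0.621
outer loop
vertex 2.261 0.899 -2.96
vertex 2.378 1.316 -3.015
vertex 2.016 1.247 -2.58
endloop
endfacet
facet normal -0.771 0.136 -0.623
outer loop
vertex 0.767 1.603 -4.314
vertex 0.404 1.533 -3.88
vertex 0.672 1.979 -4.114
endloop
endfacet
facet normal 0.599 0.489 -0.635
outer loop
vertex 0.767 1.603 -4.314
vertex 0.672 1.979 -4.114
vertex 2.378 1.316 -3.015
endloop
endfacet
facet normal 0.599 0.488 -0.635
outer loop
vertex 2.378 1.316 -3.015
vertex 0.672 1.979 -4.114
vertex 2.284 1.692 -2.815
endloop
endfacet
facet normal 0.772 -0.137 0.621
outer loop
vertex 2.378 1.316 -3.015
vertex 2.284 1.692 -2.815
vertex 2.016 1.247 -2.58
endloop
endfacet
facet normal -0.772 0.138 -0.620
outer loop
vertex 0.672 1.979 -4.114
vertex 0.404 1.533 -3.88
vertex 0.421 2.094 -3.776
endloop
endfacet
facet normal 0.270 0.955 -0.124
outer loop
vertex 0.672 1.979 -4.114
vertex 0.421 2.094 -3.776
vertex 2.284 1.692 -2.815
endloop
endfacet
facet normal 0.270 0.955 -0.124
outer loop
vertex 2.284 1.692 -2.815
vertex 0.421 2.094 -3.776
vertex 2.032 1.807 -2.477
endloop
endfacet
facet normal 0.771 -0.136 0.622
outer loop
vertex 2.284 1.692 -2.815
vertex 2.032 1.807 -2.477
vertex 2.016 1.247 -2.58
endloop
endfacet
facet normal -0.770 0.139 -0.623
outer loop
vertex 0.421 2.094 -3.776
vertex 0.404 1.533 -3.88
vertex 0.159 1.881 -3.5
endloop
endfacet
facet normal -0.217 0.862 0.459
outer loop
vertex 0.421 2.094 -3.776
vertex 0.159 1.881 -3.5
vertex 2.032 1.807 -2.477
endloop
endfacet
facet normal -0.216 0.862 0.459
outer loop
vertex 2.032 1.807 -2.477
vertex 0.159 1.881 -3.5
vertex 1.771 1.594 -2.2
endloop
endfacet
facet normal 0.771 -0.136 0.622
outer loop
vertex 2.032 1.807 -2.477
vertex 1.771 1.594 -2.2
vertex 2.016 1.247 -2.58
endloop
endfacet
facet normal -0.772 0.135 -0.621
outer loop
vertex 0.159 1.881 -3.5
vertex 0.404 1.533 -3.88
vertex 0.042 1.464 -3.445
endloop
endfacet
facet normal -0.577 0.264 0.773
outer loop
vertex 0.159 1.881 -3.5
vertex 0.042 1.464 -3.445
vertex 1.771 1.594 -2.2
endloop
endfacet
facet normal -0.577 0.263 0.773
outer loop
vertex 1.771 1.594 -2.2
vertex 0.042 1.464 -3.445
vertex 1.653 1.177 -2.146
endloop
endfacet
facet normal 0.771 -0.137 0.622
outer loop
vertex 1.771 1.594 -2.2
vertex 1.653 1.177 -2.146
vertex 2.016 1.247 -2.58
endloop
endfacet
facet normal -0.772 0.137 -0.621
outer loop
vertex 0.042 1.464 -3.445
vertex 0.404 1.533 -3.88
vertex 0.136 1.088 -3.645
endloop
endfacet
facet normal -0.599 -0.488 0.635
outer loop
vertex 0.042 1.464 -3.445
vertex 0.136 1.088 -3.645
vertex 1.653 1.177 -2.146
endloop
endfacet
facet normal -0.598 -0.489 0.635
outer loop
vertex 1.653 1.177 -2.146
vertex 0.136 1.088 -3.645
vertex 1.748 0.801 -2.346
endloop
endfacet
facet normal 0.771 -0.136 0.623
outer loop
vertex 1.653 1.177 -2.146
vertex 1.748 0.801 -2.346
vertex 2.016 1.247 -2.58
endloop
endfacet
facet normal -0.771 0.136 -0.622
outer loop
vertex 0.136 1.088 -3.645
vertex 0.404 1.533 -3.88
vertex 0.388 0.973 -3.983
endloop
endfacet
facet normal -0.270 -0.955 0.124
outer loop
vertex 0.136 1.088 -3.645
vertex 0.388 0.973 -3.983
vertex 1.748 0.801 -2.346
endloop
endfacet
facet normal -0.270 -0.955 0.124
outer loop
vertex 1.748 0.801 -2.346
vertex 0.388 0.973 -3.983
vertex 1.999 0.686 -2.684
endloop
endfacet
facet normal 0.772 -0.138 0.620
outer loop
vertex 1.748 0.801 -2.346
vertex 1.999 0.686 -2.684
vertex 2.016 1.247 -2.58
endloop
endfacet
facet normal -0.771 0.136 -0.622
outer loop
vertex 0.388 0.973 -3.983
vertex 0.404 1.533 -3.88
vertex 0.649 1.186 -4.26
endloop
endfacet
facet normal 0.216 -0.862 -0.459
outer loop
vertex 0.388 0.973 -3.983
vertex 0.649 1.186 -4.26
vertex 1.999 0.686 -2.684
endloop
endfacet
facet normal 0.217 -0.862 -0.459
outer loop
vertex 1.999 0.686 -2.684
vertex 0.649 1.186 -4.26
vertex 2.261 0.899 -2.96
endloop
endfacet
facet normal 0.770 -0.139 0.623
outer loop
vertex 1.999 0.686 -2.684
vertex 2.261 0.899 -2.96
vertex 2.016 1.247 -2.58
endloop
endfacet
facet normal -0.546 -0.510 0.665
outer loop
vertex -0.614 -3.29 -0.952
vertex -1.6 -3.182 -1.679
vertex -0.358 -4.188 -1.431
endloop
endfacet
facet normal 0.802 -0.087 0.591
outer loop
vertex 0.7 -3.198 -2.721
vertex -0.614 -3.29 -0.952
vertex -0.358 -4.188 -1.431
endloop
endfacet
facet normal -0.546 -0.510 0.664
outer loop
vertex -0.358 -4.188 -1.431
vertex -1.6 -3.182 -1.679
vertex -1.344 -4.081 -2.159
endloop
endfacet
facet normal 0.244 -0.856 -0.456
outer loop
vertex -1.344 -4.081 -2.159
vertex 0.7 -3.198 -2.721
vertex -0.358 -4.188 -1.431
endloop
endfacet
facet normal -0.243 0.856 0.457
outer loop
vertex -0.614 -3.29 -0.952
vertex -0.542 -2.192 -2.969
vertex -1.6 -3.182 -1.679
endloop
endfacet
facet normal 0.802 -0.087 0.591
outer loop
vertex 0.444 -2.299 -2.241
vertex -0.614 -3.29 -0.952
vertex 0.7 -3.198 -2.721
endloop
endfacet
facet normal -0.245 0.855 0.457
outer loop
vertex 0.444 -2.299 -2.241
vertex -0.542 -2.192 -2.969
vertex -0.614 -3.29 -0.952
endloop
endfacet
facet normal -0.802 0.087 -0.591
outer loop
vertex -1.6 -3.182 -1.679
vertex -0.542 -2.192 -2.969
vertex -1.344 -4.081 -2.159
endloop
endfacet
facet normal 0.244 -0.855 -0.457
outer loop
vertex -0.286 -3.09 -3.448
vertex 0.7 -3.198 -2.721
vertex -1.344 -4.081 -2.159
endloop
endfacet
facet normal -0.802 0.087 -0.591
outer loop
vertex -1.344 -4.081 -2.159
vertex -0.542 -2.192 -2.969
vertex -0.286 -3.09 -3.448
endloop
endfacet
facet normal 0.546 0.510 -0.665
outer loop
vertex -0.286 -3.09 -3.448
vertex 0.444 -2.299 -2.241
vertex 0.7 -3.198 -2.721
endloop
endfacet
facet normal 0.546 0.510 -0.665
outer loop
vertex -0.542 -2.192 -2.969
vertex 0.444 -2.299 -2.241
vertex -0.286 -3.09 -3.448
endloop
endfacet

endsolid


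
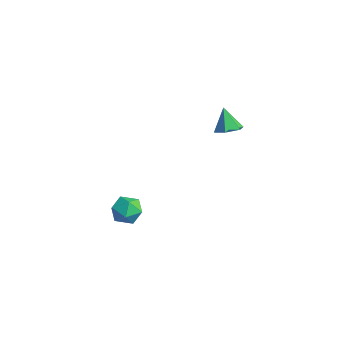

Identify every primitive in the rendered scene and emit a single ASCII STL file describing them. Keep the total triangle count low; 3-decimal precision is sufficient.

solid 
facet normal 0.396 0.006 -0.918
outer loop
vertex 3.83 2.803 3.535
vertex 3.227 3.344 3.278
vertex 3.957 3.642 3.595
endloop
endfacet
facet normal 0.649 -0.152 0.746
outer loop
vertex 3.83 2.803 3.535
vertex 3.957 3.642 3.595
vertex 2.613 3.336 4.702
endloop
endfacet
facet normal 0.396 0.006 -0.918
outer loop
vertex 3.957 3.642 3.595
vertex 3.227 3.344 3.278
vertex 3.354 4.183 3.338
endloop
endfacet
facet normal 0.357 0.694 0.625
outer loop
vertex 3.957 3.642 3.595
vertex 3.354 4.183 3.338
vertex 2.613 3.336 4.702
endloop
endfacet
facet normal 0.395 0.006 -0.919
outer loop
vertex 3.354 4.183 3.338
vertex 3.227 3.344 3.278
vertex 2.624 3.885 3.022
endloop
endfacet
facet normal -0.462 0.844 0.273
outer loop
vertex 3.354 4.183 3.338
vertex 2.624 3.885 3.022
vertex 2.613 3.336 4.702
endloop
endfacet
facet normal 0.396 0.006 -0.918
outer loop
vertex 2.624 3.885 3.022
vertex 3.227 3.344 3.278
vertex 2.496 3.047 2.961
endloop
endfacet
facet normal -0.988 0.148 0.042
outer loop
vertex 2.624 3.885 3.022
vertex 2.496 3.047 2.961
vertex 2.613 3.336 4.702
endloop
endfacet
facet normal 0.396 0.006 -0.918
outer loop
vertex 2.496 3.047 2.961
vertex 3.227 3.344 3.278
vertex 3.1 2.506 3.218
endloop
endfacet
facet normal -0.696 -0.699 0.163
outer loop
vertex 2.496 3.047 2.961
vertex 3.1 2.506 3.218
vertex 2.613 3.336 4.702
endloop
endfacet
facet normal 0.396 0.006 -0.918
outer loop
vertex 3.1 2.506 3.218
vertex 3.227 3.344 3.278
vertex 3.83 2.803 3.535
endloop
endfacet
facet normal 0.122 -0.849 0.515
outer loop
vertex 3.1 2.506 3.218
vertex 3.83 2.803 3.535
vertex 2.613 3.336 4.702
endloop
endfacet
facet normal -0.684 0.511 0.520
outer loop
vertex -0.629 -0.943 -3.703
vertex -0.402 -1.511 -2.847
vertex 0.119 -0.618 -3.039
endloop
endfacet
facet normal -0.402 0.916 0.005
outer loop
vertex -0.629 -0.943 -3.703
vertex 0.119 -0.618 -3.039
vertex 0.27 -0.546 -4.077
endloop
endfacet
facet normal -0.518 0.589 -0.620
outer loop
vertex -0.629 -0.943 -3.703
vertex 0.27 -0.546 -4.077
vertex -0.157 -1.395 -4.527
endloop
endfacet
facet normal -0.872 -0.017 -0.490
outer loop
vertex -0.629 -0.943 -3.703
vertex -0.157 -1.395 -4.527
vertex -0.573 -1.991 -3.767
endloop
endfacet
facet normal -0.974 -0.065 0.215
outer loop
vertex -0.629 -0.943 -3.703
vertex -0.573 -1.991 -3.767
vertex -0.402 -1.511 -2.847
endloop
endfacet
facet normal 0.303 0.947 0.110
outer loop
vertex 0.27 -0.546 -4.077
vertex 0.119 -0.618 -3.039
vertex 1.053 -0.869 -3.453
endloop
endfacet
facet normal -0.153 0.292 0.944
outer loop
vertex 0.119 -0.618 -3.039
vertex -0.402 -1.511 -2.847
vertex 0.637 -1.465 -2.693
endloop
endfacet
facet normal -0.623 -0.640 0.450
outer loop
vertex -0.402 -1.511 -2.847
vertex -0.573 -1.991 -3.767
vertex 0.21 -2.314 -3.143
endloop
endfacet
facet normal -0.457 -0.561 -0.690
outer loop
vertex -0.573 -1.991 -3.767
vertex -0.157 -1.395 -4.527
vertex 0.361 -2.242 -4.181
endloop
endfacet
facet normal 0.115 0.419 -0.900
outer loop
vertex -0.157 -1.395 -4.527
vertex 0.27 -0.546 -4.077
vertex 0.882 -1.349 -4.373
endloop
endfacet
facet normal 0.872 0.017 0.490
outer loop
vertex 1.109 -1.917 -3.517
vertex 1.053 -0.869 -3.453
vertex 0.637 -1.465 -2.693
endloop
endfacet
facet normal 0.518 -0.589 0.620
outer loop
vertex 1.109 -1.917 -3.517
vertex 0.637 -1.465 -2.693
vertex 0.21 -2.314 -3.143
endloop
endfacet
facet normal 0.402 -0.916 -0.005
outer loop
vertex 1.109 -1.917 -3.517
vertex 0.21 -2.314 -3.143
vertex 0.361 -2.242 -4.181
endloop
endfacet
facet normal 0.684 -0.511 -0.520
outer loop
vertex 1.109 -1.917 -3.517
vertex 0.361 -2.242 -4.181
vertex 0.882 -1.349 -4.373
endloop
endfacet
facet normal 0.974 0.065 -0.215
outer loop
vertex 1.109 -1.917 -3.517
vertex 0.882 -1.349 -4.373
vertex 1.053 -0.869 -3.453
endloop
endfacet
facet normal 0.457 0.561 0.690
outer loop
vertex 0.637 -1.465 -2.693
vertex 1.053 -0.869 -3.453
vertex 0.119 -0.618 -3.039
endloop
endfacet
facet normal -0.115 -0.419 0.900
outer loop
vertex 0.21 -2.314 -3.143
vertex 0.637 -1.465 -2.693
vertex -0.402 -1.511 -2.847
endloop
endfacet
facet normal -0.303 -0.947 -0.110
outer loop
vertex 0.361 -2.242 -4.181
vertex 0.21 -2.314 -3.143
vertex -0.573 -1.991 -3.767
endloop
endfacet
facet normal 0.153 -0.292 -0.944
outer loop
vertex 0.882 -1.349 -4.373
vertex 0.361 -2.242 -4.181
vertex -0.157 -1.395 -4.527
endloop
endfacet
facet normal 0.623 0.640 -0.450
outer loop
vertex 1.053 -0.869 -3.453
vertex 0.882 -1.349 -4.373
vertex 0.27 -0.546 -4.077
endloop
endfacet

endsolid


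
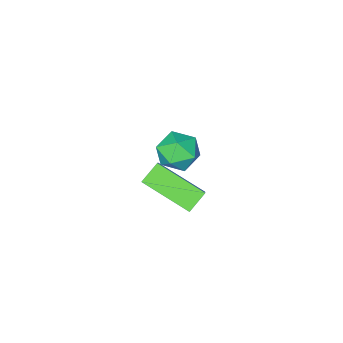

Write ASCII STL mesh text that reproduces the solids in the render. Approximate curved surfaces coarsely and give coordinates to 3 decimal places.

solid 
facet normal 0.368 0.921 -0.125
outer loop
vertex -0.8 1.228 -0.98
vertex -1.024 1.408 -0.314
vertex -0.361 1.13 -0.411
endloop
endfacet
facet normal 0.745 0.444 -0.498
outer loop
vertex -0.8 1.228 -0.98
vertex -0.361 1.13 -0.411
vertex -0.404 0.622 -0.928
endloop
endfacet
facet normal 0.299 0.114 -0.947
outer loop
vertex -0.8 1.228 -0.98
vertex -0.404 0.622 -0.928
vertex -1.094 0.587 -1.15
endloop
endfacet
facet normal -0.352 0.388 -0.852
outer loop
vertex -0.8 1.228 -0.98
vertex -1.094 0.587 -1.15
vertex -1.477 1.072 -0.771
endloop
endfacet
facet normal -0.310 0.886 -0.344
outer loop
vertex -0.8 1.228 -0.98
vertex -1.477 1.072 -0.771
vertex -1.024 1.408 -0.314
endloop
endfacet
facet normal 0.998 -0.042 -0.042
outer loop
vertex -0.404 0.622 -0.928
vertex -0.361 1.13 -0.411
vertex -0.383 0.428 -0.229
endloop
endfacet
facet normal 0.388 0.730 0.563
outer loop
vertex -0.361 1.13 -0.411
vertex -1.024 1.408 -0.314
vertex -0.766 0.913 0.15
endloop
endfacet
facet normal -0.709 0.673 0.208
outer loop
vertex -1.024 1.408 -0.314
vertex -1.477 1.072 -0.771
vertex -1.456 0.878 -0.072
endloop
endfacet
facet normal -0.778 -0.135 -0.614
outer loop
vertex -1.477 1.072 -0.771
vertex -1.094 0.587 -1.15
vertex -1.499 0.37 -0.589
endloop
endfacet
facet normal 0.277 -0.577 -0.769
outer loop
vertex -1.094 0.587 -1.15
vertex -0.404 0.622 -0.928
vertex -0.836 0.092 -0.686
endloop
endfacet
facet normal 0.352 -0.388 0.852
outer loop
vertex -1.06 0.272 -0.02
vertex -0.383 0.428 -0.229
vertex -0.766 0.913 0.15
endloop
endfacet
facet normal -0.299 -0.114 0.947
outer loop
vertex -1.06 0.272 -0.02
vertex -0.766 0.913 0.15
vertex -1.456 0.878 -0.072
endloop
endfacet
facet normal -0.745 -0.444 0.498
outer loop
vertex -1.06 0.272 -0.02
vertex -1.456 0.878 -0.072
vertex -1.499 0.37 -0.589
endloop
endfacet
facet normal -0.368 -0.921 0.125
outer loop
vertex -1.06 0.272 -0.02
vertex -1.499 0.37 -0.589
vertex -0.836 0.092 -0.686
endloop
endfacet
facet normal 0.310 -0.886 0.344
outer loop
vertex -1.06 0.272 -0.02
vertex -0.836 0.092 -0.686
vertex -0.383 0.428 -0.229
endloop
endfacet
facet normal 0.778 0.135 0.614
outer loop
vertex -0.766 0.913 0.15
vertex -0.383 0.428 -0.229
vertex -0.361 1.13 -0.411
endloop
endfacet
facet normal -0.277 0.577 0.769
outer loop
vertex -1.456 0.878 -0.072
vertex -0.766 0.913 0.15
vertex -1.024 1.408 -0.314
endloop
endfacet
facet normal -0.998 0.042 0.042
outer loop
vertex -1.499 0.37 -0.589
vertex -1.456 0.878 -0.072
vertex -1.477 1.072 -0.771
endloop
endfacet
facet normal -0.388 -0.730 -0.563
outer loop
vertex -0.836 0.092 -0.686
vertex -1.499 0.37 -0.589
vertex -1.094 0.587 -1.15
endloop
endfacet
facet normal 0.709 -0.673 -0.208
outer loop
vertex -0.383 0.428 -0.229
vertex -0.836 0.092 -0.686
vertex -0.404 0.622 -0.928
endloop
endfacet
facet normal -0.423 -0.548 -0.722
outer loop
vertex -1.228 -1.439 -4.084
vertex -1.882 -1.529 -3.632
vertex -1.915 0.02 -4.788
endloop
endfacet
facet normal 0.817 0.112 -0.565
outer loop
vertex -1.398 0.689 -3.908
vertex -1.228 -1.439 -4.084
vertex -1.915 0.02 -4.788
endloop
endfacet
facet normal -0.423 -0.548 -0.722
outer loop
vertex -1.915 0.02 -4.788
vertex -1.882 -1.529 -3.632
vertex -2.569 -0.07 -4.337
endloop
endfacet
facet normal -0.390 0.829 -0.401
outer loop
vertex -2.569 -0.07 -4.337
vertex -1.398 0.689 -3.908
vertex -1.915 0.02 -4.788
endloop
endfacet
facet normal 0.391 -0.829 0.400
outer loop
vertex -1.228 -1.439 -4.084
vertex -1.365 -0.86 -2.752
vertex -1.882 -1.529 -3.632
endloop
endfacet
facet normal 0.818 0.112 -0.565
outer loop
vertex -0.711 -0.77 -3.203
vertex -1.228 -1.439 -4.084
vertex -1.398 0.689 -3.908
endloop
endfacet
facet normal 0.390 -0.829 0.401
outer loop
vertex -0.711 -0.77 -3.203
vertex -1.365 -0.86 -2.752
vertex -1.228 -1.439 -4.084
endloop
endfacet
facet normal -0.817 -0.112 0.565
outer loop
vertex -1.882 -1.529 -3.632
vertex -1.365 -0.86 -2.752
vertex -2.569 -0.07 -4.337
endloop
endfacet
facet normal -0.391 0.829 -0.400
outer loop
vertex -2.052 0.599 -3.456
vertex -1.398 0.689 -3.908
vertex -2.569 -0.07 -4.337
endloop
endfacet
facet normal -0.817 -0.112 0.565
outer loop
vertex -2.569 -0.07 -4.337
vertex -1.365 -0.86 -2.752
vertex -2.052 0.599 -3.456
endloop
endfacet
facet normal 0.423 0.548 0.722
outer loop
vertex -2.052 0.599 -3.456
vertex -0.711 -0.77 -3.203
vertex -1.398 0.689 -3.908
endloop
endfacet
facet normal 0.423 0.548 0.722
outer loop
vertex -1.365 -0.86 -2.752
vertex -0.711 -0.77 -3.203
vertex -2.052 0.599 -3.456
endloop
endfacet

endsolid


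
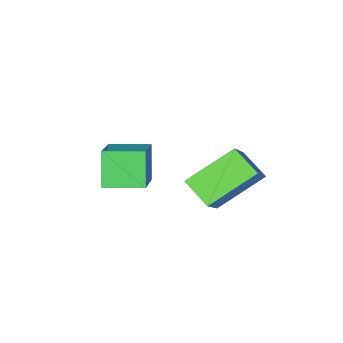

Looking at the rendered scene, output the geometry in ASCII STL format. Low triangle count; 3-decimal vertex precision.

solid 
facet normal -0.571 -0.645 -0.508
outer loop
vertex 3.066 -0.428 3.711
vertex 1.97 0.489 3.778
vertex 3.488 0.167 2.481
endloop
endfacet
facet normal 0.766 -0.641 -0.047
outer loop
vertex 4.59 1.411 3.462
vertex 3.066 -0.428 3.711
vertex 3.488 0.167 2.481
endloop
endfacet
facet normal -0.571 -0.645 -0.508
outer loop
vertex 3.488 0.167 2.481
vertex 1.97 0.489 3.778
vertex 2.392 1.084 2.549
endloop
endfacet
facet normal 0.295 0.417 -0.860
outer loop
vertex 2.392 1.084 2.549
vertex 4.59 1.411 3.462
vertex 3.488 0.167 2.481
endloop
endfacet
facet normal -0.296 -0.416 0.860
outer loop
vertex 3.066 -0.428 3.711
vertex 3.072 1.733 4.759
vertex 1.97 0.489 3.778
endloop
endfacet
facet normal 0.766 -0.641 -0.047
outer loop
vertex 4.168 0.816 4.691
vertex 3.066 -0.428 3.711
vertex 4.59 1.411 3.462
endloop
endfacet
facet normal -0.295 -0.416 0.860
outer loop
vertex 4.168 0.816 4.691
vertex 3.072 1.733 4.759
vertex 3.066 -0.428 3.711
endloop
endfacet
facet normal -0.766 0.641 0.047
outer loop
vertex 1.97 0.489 3.778
vertex 3.072 1.733 4.759
vertex 2.392 1.084 2.549
endloop
endfacet
facet normal 0.295 0.416 -0.860
outer loop
vertex 3.494 2.328 3.529
vertex 4.59 1.411 3.462
vertex 2.392 1.084 2.549
endloop
endfacet
facet normal -0.766 0.641 0.047
outer loop
vertex 2.392 1.084 2.549
vertex 3.072 1.733 4.759
vertex 3.494 2.328 3.529
endloop
endfacet
facet normal 0.571 0.645 0.508
outer loop
vertex 3.494 2.328 3.529
vertex 4.168 0.816 4.691
vertex 4.59 1.411 3.462
endloop
endfacet
facet normal 0.571 0.645 0.508
outer loop
vertex 3.072 1.733 4.759
vertex 4.168 0.816 4.691
vertex 3.494 2.328 3.529
endloop
endfacet
facet normal -0.823 0.202 0.532
outer loop
vertex 1.202 3.964 5.477
vertex 1.061 4.989 4.87
vertex 0.078 2.997 4.105
endloop
endfacet
facet normal 0.118 -0.855 0.506
outer loop
vertex 1.739 2.591 3.03
vertex 1.202 3.964 5.477
vertex 0.078 2.997 4.105
endloop
endfacet
facet normal -0.822 0.202 0.532
outer loop
vertex 0.078 2.997 4.105
vertex 1.061 4.989 4.87
vertex -0.063 4.023 3.498
endloop
endfacet
facet normal -0.557 -0.478 -0.679
outer loop
vertex -0.063 4.023 3.498
vertex 1.739 2.591 3.03
vertex 0.078 2.997 4.105
endloop
endfacet
facet normal 0.557 0.479 0.679
outer loop
vertex 1.202 3.964 5.477
vertex 2.722 4.583 3.795
vertex 1.061 4.989 4.87
endloop
endfacet
facet normal 0.118 -0.855 0.505
outer loop
vertex 2.863 3.557 4.402
vertex 1.202 3.964 5.477
vertex 1.739 2.591 3.03
endloop
endfacet
facet normal 0.557 0.478 0.679
outer loop
vertex 2.863 3.557 4.402
vertex 2.722 4.583 3.795
vertex 1.202 3.964 5.477
endloop
endfacet
facet normal -0.118 0.855 -0.505
outer loop
vertex 1.061 4.989 4.87
vertex 2.722 4.583 3.795
vertex -0.063 4.023 3.498
endloop
endfacet
facet normal -0.557 -0.479 -0.679
outer loop
vertex 1.598 3.616 2.423
vertex 1.739 2.591 3.03
vertex -0.063 4.023 3.498
endloop
endfacet
facet normal -0.118 0.855 -0.506
outer loop
vertex -0.063 4.023 3.498
vertex 2.722 4.583 3.795
vertex 1.598 3.616 2.423
endloop
endfacet
facet normal 0.823 -0.202 -0.532
outer loop
vertex 1.598 3.616 2.423
vertex 2.863 3.557 4.402
vertex 1.739 2.591 3.03
endloop
endfacet
facet normal 0.823 -0.202 -0.532
outer loop
vertex 2.722 4.583 3.795
vertex 2.863 3.557 4.402
vertex 1.598 3.616 2.423
endloop
endfacet

endsolid


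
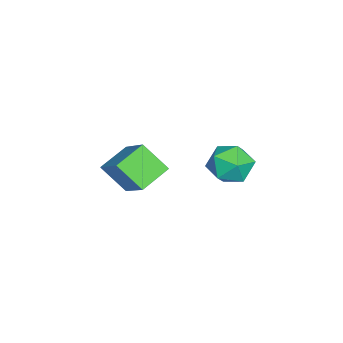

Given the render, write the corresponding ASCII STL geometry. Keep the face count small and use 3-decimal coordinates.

solid 
facet normal -0.738 0.557 0.380
outer loop
vertex -3.262 -0.622 3.145
vertex -3.005 0.452 2.072
vertex -4.686 -1.605 1.819
endloop
endfacet
facet normal -0.167 -0.698 0.697
outer loop
vertex -3.615 -2.412 1.268
vertex -3.262 -0.622 3.145
vertex -4.686 -1.605 1.819
endloop
endfacet
facet normal -0.738 0.557 0.380
outer loop
vertex -4.686 -1.605 1.819
vertex -3.005 0.452 2.072
vertex -4.429 -0.531 0.746
endloop
endfacet
facet normal -0.653 -0.451 -0.608
outer loop
vertex -4.429 -0.531 0.746
vertex -3.615 -2.412 1.268
vertex -4.686 -1.605 1.819
endloop
endfacet
facet normal 0.653 0.451 0.608
outer loop
vertex -3.262 -0.622 3.145
vertex -1.934 -0.355 1.521
vertex -3.005 0.452 2.072
endloop
endfacet
facet normal -0.167 -0.698 0.697
outer loop
vertex -2.191 -1.429 2.594
vertex -3.262 -0.622 3.145
vertex -3.615 -2.412 1.268
endloop
endfacet
facet normal 0.653 0.451 0.608
outer loop
vertex -2.191 -1.429 2.594
vertex -1.934 -0.355 1.521
vertex -3.262 -0.622 3.145
endloop
endfacet
facet normal 0.167 0.698 -0.697
outer loop
vertex -3.005 0.452 2.072
vertex -1.934 -0.355 1.521
vertex -4.429 -0.531 0.746
endloop
endfacet
facet normal -0.653 -0.451 -0.608
outer loop
vertex -3.358 -1.338 0.195
vertex -3.615 -2.412 1.268
vertex -4.429 -0.531 0.746
endloop
endfacet
facet normal 0.167 0.698 -0.697
outer loop
vertex -4.429 -0.531 0.746
vertex -1.934 -0.355 1.521
vertex -3.358 -1.338 0.195
endloop
endfacet
facet normal 0.738 -0.557 -0.380
outer loop
vertex -3.358 -1.338 0.195
vertex -2.191 -1.429 2.594
vertex -3.615 -2.412 1.268
endloop
endfacet
facet normal 0.738 -0.557 -0.380
outer loop
vertex -1.934 -0.355 1.521
vertex -2.191 -1.429 2.594
vertex -3.358 -1.338 0.195
endloop
endfacet
facet normal 0.208 0.679 0.704
outer loop
vertex -1.665 3.995 4.004
vertex -1.765 3.287 4.716
vertex -0.864 3.451 4.292
endloop
endfacet
facet normal 0.537 0.839 0.092
outer loop
vertex -1.665 3.995 4.004
vertex -0.864 3.451 4.292
vertex -1.012 3.653 3.314
endloop
endfacet
facet normal 0.038 0.909 -0.414
outer loop
vertex -1.665 3.995 4.004
vertex -1.012 3.653 3.314
vertex -2.005 3.613 3.134
endloop
endfacet
facet normal -0.598 0.793 -0.114
outer loop
vertex -1.665 3.995 4.004
vertex -2.005 3.613 3.134
vertex -2.47 3.387 4.001
endloop
endfacet
facet normal -0.493 0.650 0.577
outer loop
vertex -1.665 3.995 4.004
vertex -2.47 3.387 4.001
vertex -1.765 3.287 4.716
endloop
endfacet
facet normal 0.954 0.287 -0.085
outer loop
vertex -1.012 3.653 3.314
vertex -0.864 3.451 4.292
vertex -0.71 2.733 3.599
endloop
endfacet
facet normal 0.421 0.028 0.906
outer loop
vertex -0.864 3.451 4.292
vertex -1.765 3.287 4.716
vertex -1.175 2.507 4.466
endloop
endfacet
facet normal -0.713 -0.017 0.701
outer loop
vertex -1.765 3.287 4.716
vertex -2.47 3.387 4.001
vertex -2.168 2.467 4.286
endloop
endfacet
facet normal -0.883 0.214 -0.418
outer loop
vertex -2.47 3.387 4.001
vertex -2.005 3.613 3.134
vertex -2.316 2.669 3.308
endloop
endfacet
facet normal 0.148 0.401 -0.904
outer loop
vertex -2.005 3.613 3.134
vertex -1.012 3.653 3.314
vertex -1.415 2.833 2.884
endloop
endfacet
facet normal 0.598 -0.793 0.114
outer loop
vertex -1.515 2.125 3.596
vertex -0.71 2.733 3.599
vertex -1.175 2.507 4.466
endloop
endfacet
facet normal -0.038 -0.909 0.414
outer loop
vertex -1.515 2.125 3.596
vertex -1.175 2.507 4.466
vertex -2.168 2.467 4.286
endloop
endfacet
facet normal -0.537 -0.839 -0.092
outer loop
vertex -1.515 2.125 3.596
vertex -2.168 2.467 4.286
vertex -2.316 2.669 3.308
endloop
endfacet
facet normal -0.208 -0.679 -0.704
outer loop
vertex -1.515 2.125 3.596
vertex -2.316 2.669 3.308
vertex -1.415 2.833 2.884
endloop
endfacet
facet normal 0.493 -0.650 -0.577
outer loop
vertex -1.515 2.125 3.596
vertex -1.415 2.833 2.884
vertex -0.71 2.733 3.599
endloop
endfacet
facet normal 0.883 -0.214 0.418
outer loop
vertex -1.175 2.507 4.466
vertex -0.71 2.733 3.599
vertex -0.864 3.451 4.292
endloop
endfacet
facet normal -0.148 -0.401 0.904
outer loop
vertex -2.168 2.467 4.286
vertex -1.175 2.507 4.466
vertex -1.765 3.287 4.716
endloop
endfacet
facet normal -0.954 -0.287 0.085
outer loop
vertex -2.316 2.669 3.308
vertex -2.168 2.467 4.286
vertex -2.47 3.387 4.001
endloop
endfacet
facet normal -0.421 -0.028 -0.906
outer loop
vertex -1.415 2.833 2.884
vertex -2.316 2.669 3.308
vertex -2.005 3.613 3.134
endloop
endfacet
facet normal 0.713 0.017 -0.701
outer loop
vertex -0.71 2.733 3.599
vertex -1.415 2.833 2.884
vertex -1.012 3.653 3.314
endloop
endfacet

endsolid
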